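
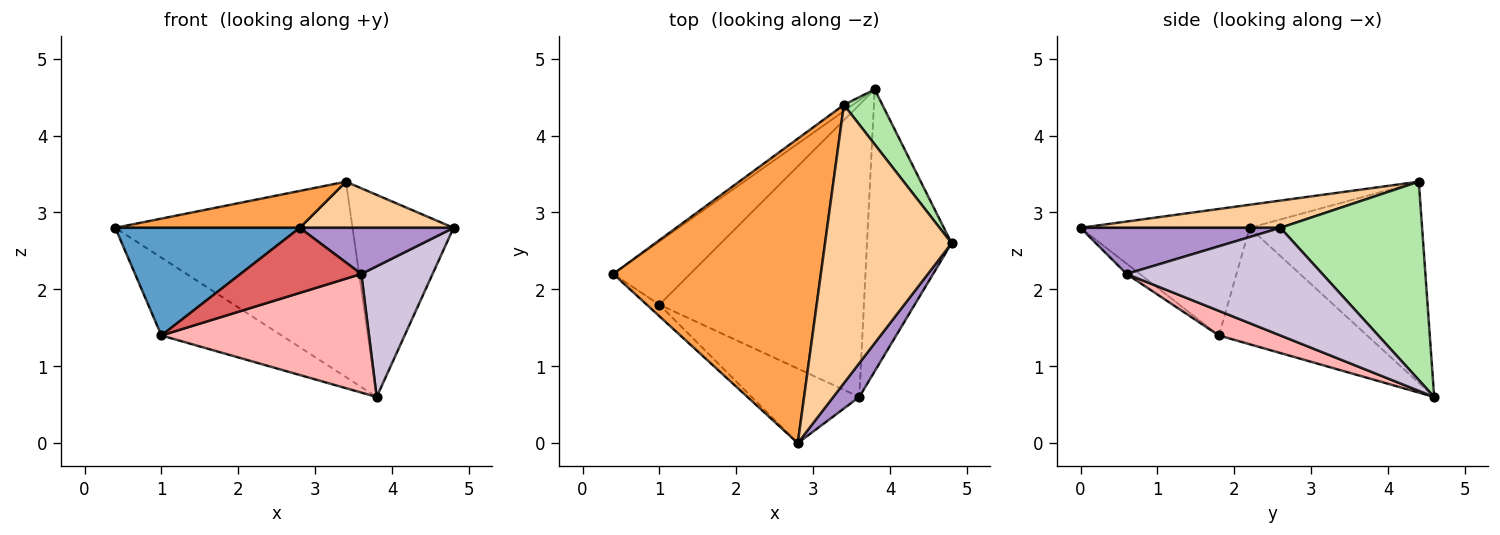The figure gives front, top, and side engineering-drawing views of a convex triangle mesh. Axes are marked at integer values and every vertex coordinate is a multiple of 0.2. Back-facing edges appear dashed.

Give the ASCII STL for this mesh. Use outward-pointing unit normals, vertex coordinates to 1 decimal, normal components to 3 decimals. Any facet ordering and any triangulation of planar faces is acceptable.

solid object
 facet normal -0.674 -0.735 -0.079
  outer loop
   vertex 1.0 1.8 1.4
   vertex 2.8 0.0 2.8
   vertex 0.4 2.2 2.8
  endloop
 endfacet
 facet normal -0.691 0.561 -0.456
  outer loop
   vertex 1.0 1.8 1.4
   vertex 0.4 2.2 2.8
   vertex 3.8 4.6 0.6
  endloop
 endfacet
 facet normal -0.110 -0.120 0.987
  outer loop
   vertex 3.4 4.4 3.4
   vertex 0.4 2.2 2.8
   vertex 2.8 0.0 2.8
  endloop
 endfacet
 facet normal 0.208 -0.160 0.965
  outer loop
   vertex 3.4 4.4 3.4
   vertex 2.8 0.0 2.8
   vertex 4.8 2.6 2.8
  endloop
 endfacet
 facet normal -0.588 0.809 -0.026
  outer loop
   vertex 3.4 4.4 3.4
   vertex 3.8 4.6 0.6
   vertex 0.4 2.2 2.8
  endloop
 endfacet
 facet normal 0.804 0.574 0.156
  outer loop
   vertex 3.4 4.4 3.4
   vertex 4.8 2.6 2.8
   vertex 3.8 4.6 0.6
  endloop
 endfacet
 facet normal -0.072 -0.656 -0.751
  outer loop
   vertex 3.6 0.6 2.2
   vertex 2.8 0.0 2.8
   vertex 1.0 1.8 1.4
  endloop
 endfacet
 facet normal 0.111 -0.374 -0.921
  outer loop
   vertex 3.6 0.6 2.2
   vertex 1.0 1.8 1.4
   vertex 3.8 4.6 0.6
  endloop
 endfacet
 facet normal 0.724 -0.557 0.408
  outer loop
   vertex 3.6 0.6 2.2
   vertex 4.8 2.6 2.8
   vertex 2.8 0.0 2.8
  endloop
 endfacet
 facet normal 0.756 -0.275 -0.594
  outer loop
   vertex 3.6 0.6 2.2
   vertex 3.8 4.6 0.6
   vertex 4.8 2.6 2.8
  endloop
 endfacet
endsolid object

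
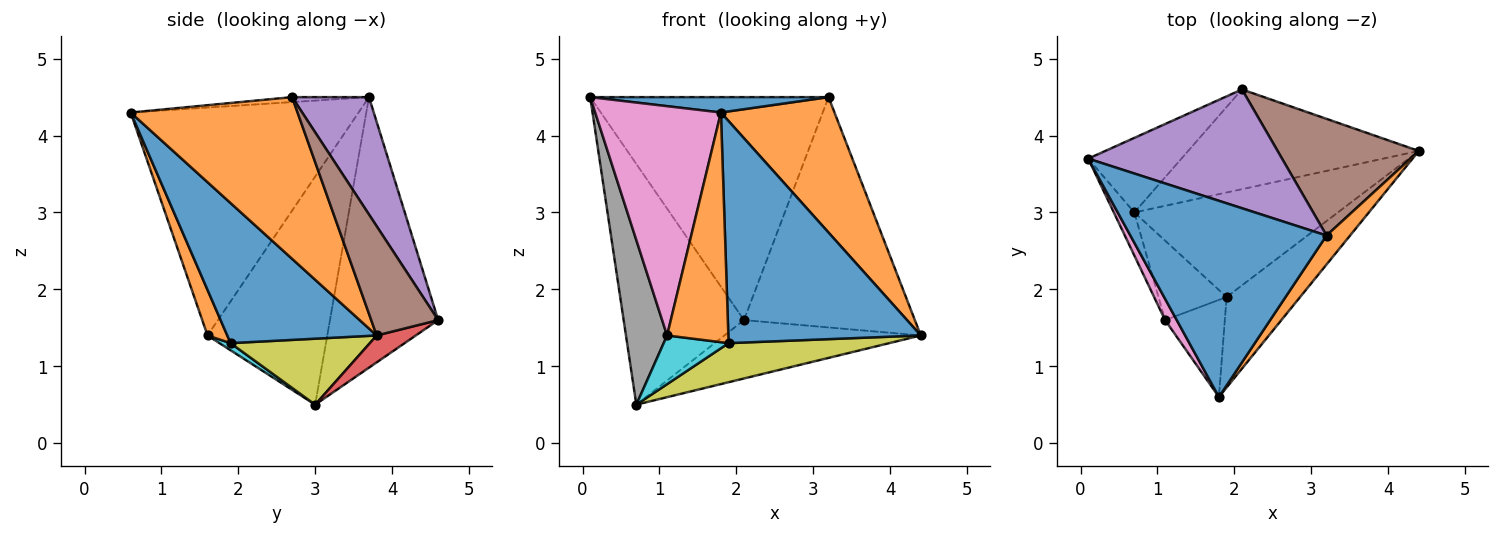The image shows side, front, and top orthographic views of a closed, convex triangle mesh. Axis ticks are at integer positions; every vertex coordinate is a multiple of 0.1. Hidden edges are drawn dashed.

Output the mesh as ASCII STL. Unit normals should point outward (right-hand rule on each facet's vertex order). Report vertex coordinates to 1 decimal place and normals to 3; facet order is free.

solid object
 facet normal -0.025 -0.078 0.997
  outer loop
   vertex 3.2 2.7 4.5
   vertex 0.1 3.7 4.5
   vertex 1.8 0.6 4.3
  endloop
 endfacet
 facet normal 0.821 -0.559 0.120
  outer loop
   vertex 3.2 2.7 4.5
   vertex 1.8 0.6 4.3
   vertex 4.4 3.8 1.4
  endloop
 endfacet
 facet normal -0.652 0.725 -0.225
  outer loop
   vertex 2.1 4.6 1.6
   vertex 0.7 3.0 0.5
   vertex 0.1 3.7 4.5
  endloop
 endfacet
 facet normal 0.100 0.503 -0.859
  outer loop
   vertex 2.1 4.6 1.6
   vertex 4.4 3.8 1.4
   vertex 0.7 3.0 0.5
  endloop
 endfacet
 facet normal 0.274 0.849 0.452
  outer loop
   vertex 2.1 4.6 1.6
   vertex 0.1 3.7 4.5
   vertex 3.2 2.7 4.5
  endloop
 endfacet
 facet normal 0.330 0.842 0.427
  outer loop
   vertex 2.1 4.6 1.6
   vertex 3.2 2.7 4.5
   vertex 4.4 3.8 1.4
  endloop
 endfacet
 facet normal -0.875 -0.483 0.045
  outer loop
   vertex 1.1 1.6 1.4
   vertex 1.8 0.6 4.3
   vertex 0.1 3.7 4.5
  endloop
 endfacet
 facet normal -0.942 -0.324 -0.085
  outer loop
   vertex 1.1 1.6 1.4
   vertex 0.1 3.7 4.5
   vertex 0.7 3.0 0.5
  endloop
 endfacet
 facet normal 0.290 -0.335 -0.896
  outer loop
   vertex 1.9 1.9 1.3
   vertex 0.7 3.0 0.5
   vertex 4.4 3.8 1.4
  endloop
 endfacet
 facet normal 0.089 -0.520 -0.849
  outer loop
   vertex 1.9 1.9 1.3
   vertex 1.1 1.6 1.4
   vertex 0.7 3.0 0.5
  endloop
 endfacet
 facet normal 0.584 -0.752 -0.306
  outer loop
   vertex 1.9 1.9 1.3
   vertex 4.4 3.8 1.4
   vertex 1.8 0.6 4.3
  endloop
 endfacet
 facet normal 0.285 -0.883 -0.373
  outer loop
   vertex 1.9 1.9 1.3
   vertex 1.8 0.6 4.3
   vertex 1.1 1.6 1.4
  endloop
 endfacet
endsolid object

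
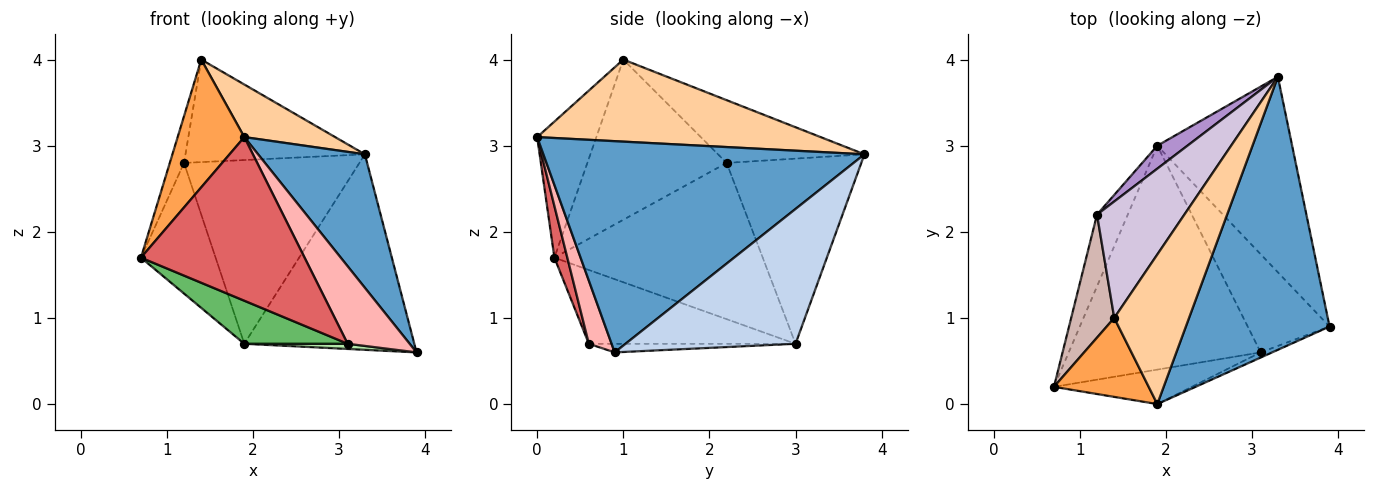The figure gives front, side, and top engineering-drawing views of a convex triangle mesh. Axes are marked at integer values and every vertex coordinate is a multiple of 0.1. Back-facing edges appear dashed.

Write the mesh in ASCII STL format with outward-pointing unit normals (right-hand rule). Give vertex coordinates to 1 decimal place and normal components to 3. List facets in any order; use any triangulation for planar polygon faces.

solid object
 facet normal 0.797 -0.265 0.542
  outer loop
   vertex 1.9 0.0 3.1
   vertex 3.9 0.9 0.6
   vertex 3.3 3.8 2.9
  endloop
 endfacet
 facet normal 0.577 0.577 -0.577
  outer loop
   vertex 1.9 3.0 0.7
   vertex 3.3 3.8 2.9
   vertex 3.9 0.9 0.6
  endloop
 endfacet
 facet normal -0.603 -0.679 0.420
  outer loop
   vertex 1.4 1.0 4.0
   vertex 0.7 0.2 1.7
   vertex 1.9 0.0 3.1
  endloop
 endfacet
 facet normal 0.719 -0.230 0.656
  outer loop
   vertex 1.4 1.0 4.0
   vertex 1.9 0.0 3.1
   vertex 3.3 3.8 2.9
  endloop
 endfacet
 facet normal -0.353 -0.177 -0.919
  outer loop
   vertex 3.1 0.6 0.7
   vertex 0.7 0.2 1.7
   vertex 1.9 3.0 0.7
  endloop
 endfacet
 facet normal -0.105 -0.052 -0.993
  outer loop
   vertex 3.1 0.6 0.7
   vertex 1.9 3.0 0.7
   vertex 3.9 0.9 0.6
  endloop
 endfacet
 facet normal 0.077 -0.976 -0.205
  outer loop
   vertex 3.1 0.6 0.7
   vertex 1.9 0.0 3.1
   vertex 0.7 0.2 1.7
  endloop
 endfacet
 facet normal 0.344 -0.937 -0.062
  outer loop
   vertex 3.1 0.6 0.7
   vertex 3.9 0.9 0.6
   vertex 1.9 0.0 3.1
  endloop
 endfacet
 facet normal -0.606 0.789 0.099
  outer loop
   vertex 1.2 2.2 2.8
   vertex 3.3 3.8 2.9
   vertex 1.9 3.0 0.7
  endloop
 endfacet
 facet normal -0.475 0.582 0.661
  outer loop
   vertex 1.2 2.2 2.8
   vertex 1.4 1.0 4.0
   vertex 3.3 3.8 2.9
  endloop
 endfacet
 facet normal -0.926 0.332 -0.182
  outer loop
   vertex 1.2 2.2 2.8
   vertex 1.9 3.0 0.7
   vertex 0.7 0.2 1.7
  endloop
 endfacet
 facet normal -0.961 0.098 0.258
  outer loop
   vertex 1.2 2.2 2.8
   vertex 0.7 0.2 1.7
   vertex 1.4 1.0 4.0
  endloop
 endfacet
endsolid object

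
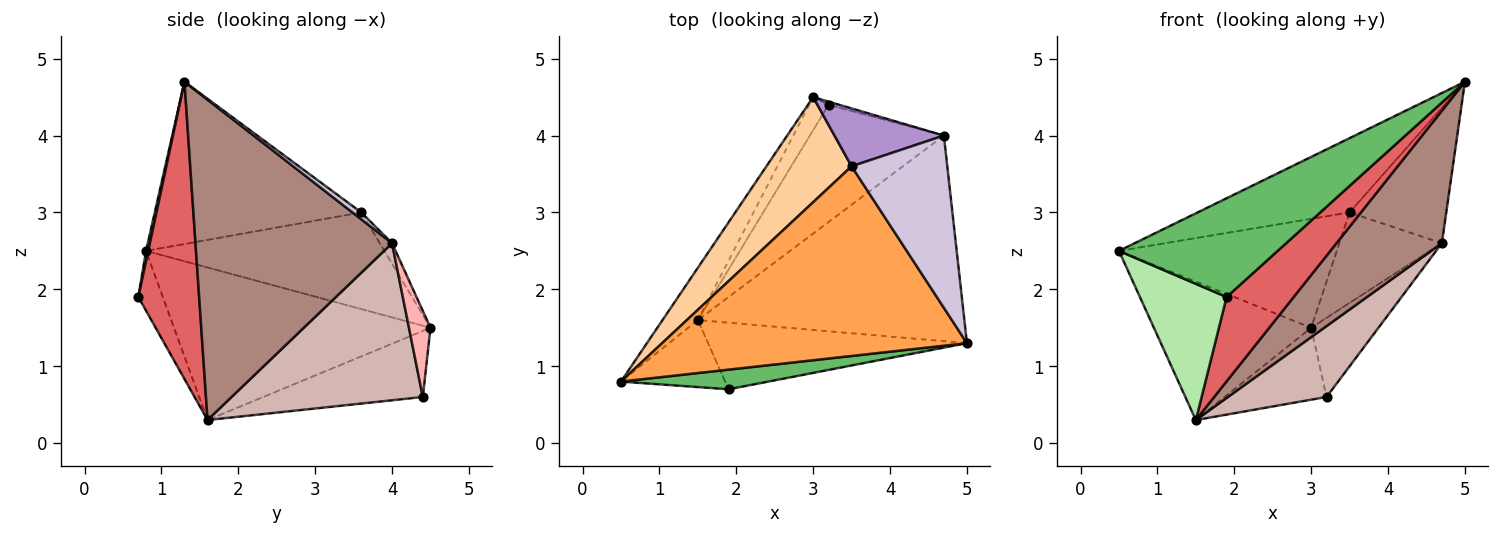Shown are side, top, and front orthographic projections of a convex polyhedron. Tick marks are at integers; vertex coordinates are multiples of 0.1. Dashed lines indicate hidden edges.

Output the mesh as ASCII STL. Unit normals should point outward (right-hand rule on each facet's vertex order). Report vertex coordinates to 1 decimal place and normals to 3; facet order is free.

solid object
 facet normal -0.836 0.513 -0.194
  outer loop
   vertex 1.5 1.6 0.3
   vertex 0.5 0.8 2.5
   vertex 3.0 4.5 1.5
  endloop
 endfacet
 facet normal -0.818 0.522 -0.240
  outer loop
   vertex 3.2 4.4 0.6
   vertex 1.5 1.6 0.3
   vertex 3.0 4.5 1.5
  endloop
 endfacet
 facet normal -0.444 0.327 0.834
  outer loop
   vertex 3.5 3.6 3.0
   vertex 0.5 0.8 2.5
   vertex 5.0 1.3 4.7
  endloop
 endfacet
 facet normal -0.619 0.565 0.545
  outer loop
   vertex 3.5 3.6 3.0
   vertex 3.0 4.5 1.5
   vertex 0.5 0.8 2.5
  endloop
 endfacet
 facet normal 0.014 -0.981 0.195
  outer loop
   vertex 1.9 0.7 1.9
   vertex 5.0 1.3 4.7
   vertex 0.5 0.8 2.5
  endloop
 endfacet
 facet normal -0.246 -0.870 -0.428
  outer loop
   vertex 1.9 0.7 1.9
   vertex 0.5 0.8 2.5
   vertex 1.5 1.6 0.3
  endloop
 endfacet
 facet normal 0.580 -0.640 -0.505
  outer loop
   vertex 1.9 0.7 1.9
   vertex 1.5 1.6 0.3
   vertex 5.0 1.3 4.7
  endloop
 endfacet
 facet normal 0.305 0.952 -0.038
  outer loop
   vertex 4.7 4.0 2.6
   vertex 3.2 4.4 0.6
   vertex 3.0 4.5 1.5
  endloop
 endfacet
 facet normal -0.101 0.838 0.536
  outer loop
   vertex 4.7 4.0 2.6
   vertex 3.0 4.5 1.5
   vertex 3.5 3.6 3.0
  endloop
 endfacet
 facet normal 0.056 0.617 0.785
  outer loop
   vertex 4.7 4.0 2.6
   vertex 3.5 3.6 3.0
   vertex 5.0 1.3 4.7
  endloop
 endfacet
 facet normal 0.711 -0.381 -0.591
  outer loop
   vertex 4.7 4.0 2.6
   vertex 5.0 1.3 4.7
   vertex 1.5 1.6 0.3
  endloop
 endfacet
 facet normal 0.708 -0.365 -0.604
  outer loop
   vertex 4.7 4.0 2.6
   vertex 1.5 1.6 0.3
   vertex 3.2 4.4 0.6
  endloop
 endfacet
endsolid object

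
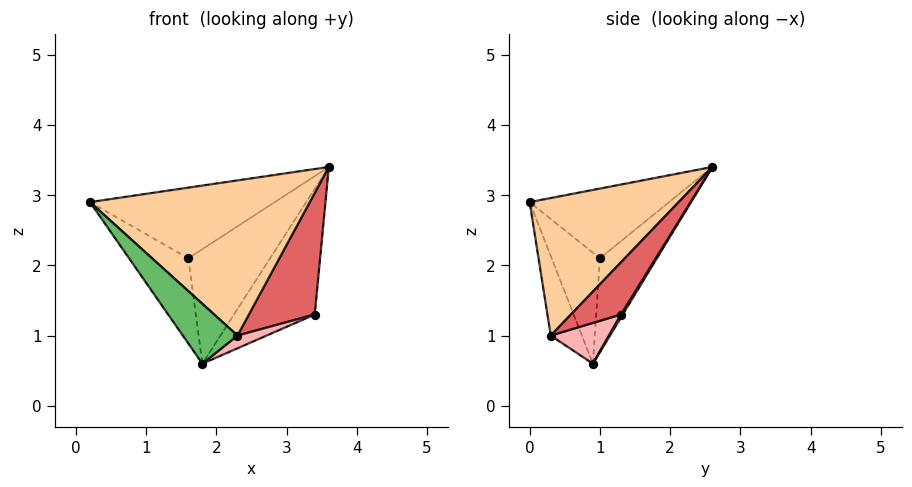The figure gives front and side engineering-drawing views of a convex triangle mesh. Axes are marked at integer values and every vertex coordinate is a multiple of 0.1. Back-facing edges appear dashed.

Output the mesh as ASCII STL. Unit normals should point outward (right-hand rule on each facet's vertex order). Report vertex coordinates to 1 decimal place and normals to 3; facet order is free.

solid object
 facet normal -0.601 0.797 -0.056
  outer loop
   vertex 1.6 1.0 2.1
   vertex 0.2 0.0 2.9
   vertex 3.6 2.6 3.4
  endloop
 endfacet
 facet normal -0.626 0.768 -0.135
  outer loop
   vertex 1.6 1.0 2.1
   vertex 1.8 0.9 0.6
   vertex 0.2 0.0 2.9
  endloop
 endfacet
 facet normal -0.567 0.814 -0.130
  outer loop
   vertex 1.6 1.0 2.1
   vertex 3.6 2.6 3.4
   vertex 1.8 0.9 0.6
  endloop
 endfacet
 facet normal 0.504 -0.744 0.440
  outer loop
   vertex 2.3 0.3 1.0
   vertex 3.6 2.6 3.4
   vertex 0.2 0.0 2.9
  endloop
 endfacet
 facet normal -0.409 -0.717 -0.565
  outer loop
   vertex 2.3 0.3 1.0
   vertex 0.2 0.0 2.9
   vertex 1.8 0.9 0.6
  endloop
 endfacet
 facet normal 0.018 0.849 -0.528
  outer loop
   vertex 3.4 1.3 1.3
   vertex 1.8 0.9 0.6
   vertex 3.6 2.6 3.4
  endloop
 endfacet
 facet normal 0.555 -0.730 0.399
  outer loop
   vertex 3.4 1.3 1.3
   vertex 3.6 2.6 3.4
   vertex 2.3 0.3 1.0
  endloop
 endfacet
 facet normal 0.436 -0.218 -0.873
  outer loop
   vertex 3.4 1.3 1.3
   vertex 2.3 0.3 1.0
   vertex 1.8 0.9 0.6
  endloop
 endfacet
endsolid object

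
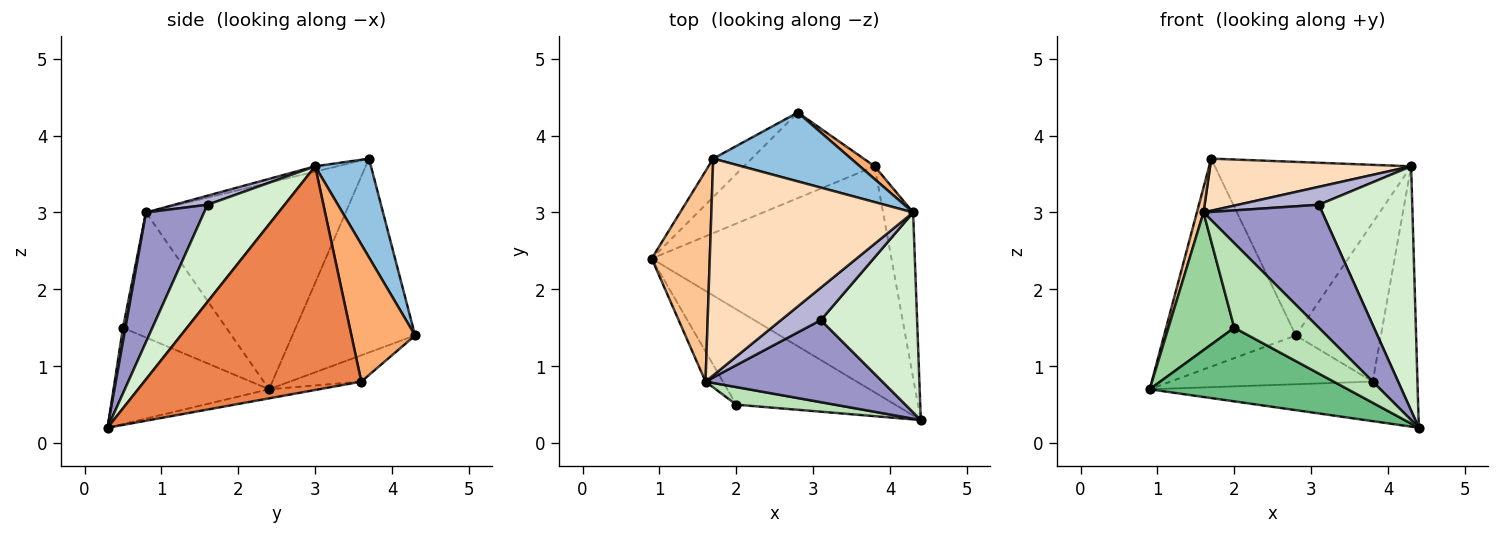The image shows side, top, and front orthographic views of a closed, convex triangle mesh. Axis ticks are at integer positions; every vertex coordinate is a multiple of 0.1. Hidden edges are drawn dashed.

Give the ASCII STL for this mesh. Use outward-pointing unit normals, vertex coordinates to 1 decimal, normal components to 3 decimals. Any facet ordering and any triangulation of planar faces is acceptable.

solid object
 facet normal -0.676 0.725 -0.134
  outer loop
   vertex 1.7 3.7 3.7
   vertex 2.8 4.3 1.4
   vertex 0.9 2.4 0.7
  endloop
 endfacet
 facet normal 0.256 0.899 0.357
  outer loop
   vertex 4.3 3.0 3.6
   vertex 2.8 4.3 1.4
   vertex 1.7 3.7 3.7
  endloop
 endfacet
 facet normal -0.037 0.172 -0.984
  outer loop
   vertex 3.8 3.6 0.8
   vertex 4.4 0.3 0.2
   vertex 0.9 2.4 0.7
  endloop
 endfacet
 facet normal -0.172 0.488 -0.856
  outer loop
   vertex 3.8 3.6 0.8
   vertex 0.9 2.4 0.7
   vertex 2.8 4.3 1.4
  endloop
 endfacet
 facet normal 0.971 0.200 -0.130
  outer loop
   vertex 3.8 3.6 0.8
   vertex 4.3 3.0 3.6
   vertex 4.4 0.3 0.2
  endloop
 endfacet
 facet normal 0.598 0.799 0.064
  outer loop
   vertex 3.8 3.6 0.8
   vertex 2.8 4.3 1.4
   vertex 4.3 3.0 3.6
  endloop
 endfacet
 facet normal -0.962 -0.032 0.270
  outer loop
   vertex 1.6 0.8 3.0
   vertex 1.7 3.7 3.7
   vertex 0.9 2.4 0.7
  endloop
 endfacet
 facet normal -0.026 -0.234 0.972
  outer loop
   vertex 1.6 0.8 3.0
   vertex 4.3 3.0 3.6
   vertex 1.7 3.7 3.7
  endloop
 endfacet
 facet normal -0.433 -0.551 -0.714
  outer loop
   vertex 2.0 0.5 1.5
   vertex 0.9 2.4 0.7
   vertex 4.4 0.3 0.2
  endloop
 endfacet
 facet normal -0.837 -0.534 -0.117
  outer loop
   vertex 2.0 0.5 1.5
   vertex 1.6 0.8 3.0
   vertex 0.9 2.4 0.7
  endloop
 endfacet
 facet normal 0.029 -0.979 0.203
  outer loop
   vertex 2.0 0.5 1.5
   vertex 4.4 0.3 0.2
   vertex 1.6 0.8 3.0
  endloop
 endfacet
 facet normal 0.538 -0.652 0.534
  outer loop
   vertex 3.1 1.6 3.1
   vertex 4.4 0.3 0.2
   vertex 4.3 3.0 3.6
  endloop
 endfacet
 facet normal 0.377 -0.771 0.514
  outer loop
   vertex 3.1 1.6 3.1
   vertex 1.6 0.8 3.0
   vertex 4.4 0.3 0.2
  endloop
 endfacet
 facet normal 0.196 -0.474 0.858
  outer loop
   vertex 3.1 1.6 3.1
   vertex 4.3 3.0 3.6
   vertex 1.6 0.8 3.0
  endloop
 endfacet
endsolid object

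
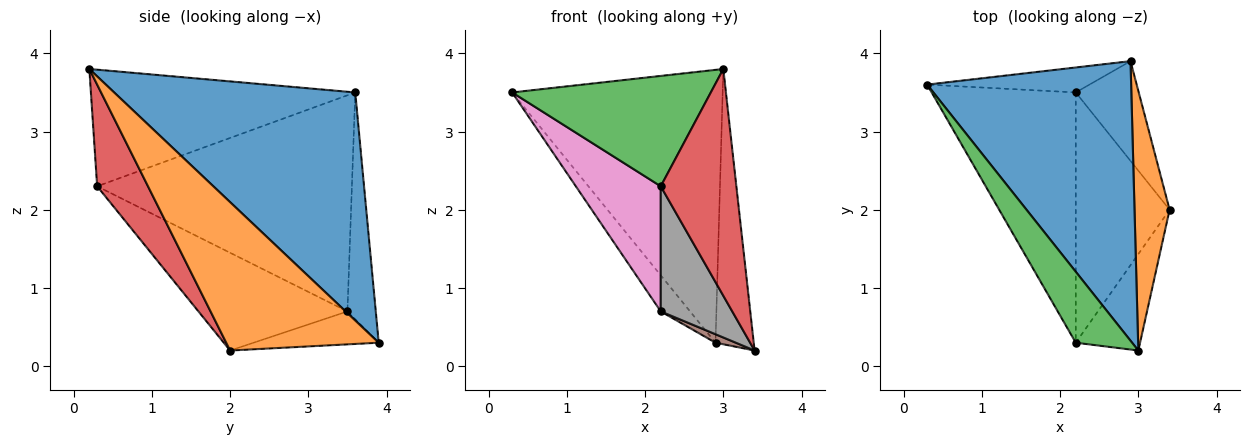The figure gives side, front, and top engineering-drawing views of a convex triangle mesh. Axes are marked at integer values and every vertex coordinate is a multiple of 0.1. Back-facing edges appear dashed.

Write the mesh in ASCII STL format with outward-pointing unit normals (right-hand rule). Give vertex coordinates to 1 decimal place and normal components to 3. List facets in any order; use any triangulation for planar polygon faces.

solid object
 facet normal 0.625 0.545 0.559
  outer loop
   vertex 2.9 3.9 0.3
   vertex 0.3 3.6 3.5
   vertex 3.0 0.2 3.8
  endloop
 endfacet
 facet normal 0.945 0.237 0.224
  outer loop
   vertex 2.9 3.9 0.3
   vertex 3.0 0.2 3.8
   vertex 3.4 2.0 0.2
  endloop
 endfacet
 facet normal -0.746 -0.560 0.360
  outer loop
   vertex 2.2 0.3 2.3
   vertex 3.0 0.2 3.8
   vertex 0.3 3.6 3.5
  endloop
 endfacet
 facet normal 0.526 -0.783 -0.333
  outer loop
   vertex 2.2 0.3 2.3
   vertex 3.4 2.0 0.2
   vertex 3.0 0.2 3.8
  endloop
 endfacet
 facet normal -0.622 0.644 -0.445
  outer loop
   vertex 2.2 3.5 0.7
   vertex 0.3 3.6 3.5
   vertex 2.9 3.9 0.3
  endloop
 endfacet
 facet normal -0.462 -0.075 -0.884
  outer loop
   vertex 2.2 3.5 0.7
   vertex 2.9 3.9 0.3
   vertex 3.4 2.0 0.2
  endloop
 endfacet
 facet normal -0.802 -0.267 -0.535
  outer loop
   vertex 2.2 3.5 0.7
   vertex 2.2 0.3 2.3
   vertex 0.3 3.6 3.5
  endloop
 endfacet
 facet normal -0.682 -0.327 -0.654
  outer loop
   vertex 2.2 3.5 0.7
   vertex 3.4 2.0 0.2
   vertex 2.2 0.3 2.3
  endloop
 endfacet
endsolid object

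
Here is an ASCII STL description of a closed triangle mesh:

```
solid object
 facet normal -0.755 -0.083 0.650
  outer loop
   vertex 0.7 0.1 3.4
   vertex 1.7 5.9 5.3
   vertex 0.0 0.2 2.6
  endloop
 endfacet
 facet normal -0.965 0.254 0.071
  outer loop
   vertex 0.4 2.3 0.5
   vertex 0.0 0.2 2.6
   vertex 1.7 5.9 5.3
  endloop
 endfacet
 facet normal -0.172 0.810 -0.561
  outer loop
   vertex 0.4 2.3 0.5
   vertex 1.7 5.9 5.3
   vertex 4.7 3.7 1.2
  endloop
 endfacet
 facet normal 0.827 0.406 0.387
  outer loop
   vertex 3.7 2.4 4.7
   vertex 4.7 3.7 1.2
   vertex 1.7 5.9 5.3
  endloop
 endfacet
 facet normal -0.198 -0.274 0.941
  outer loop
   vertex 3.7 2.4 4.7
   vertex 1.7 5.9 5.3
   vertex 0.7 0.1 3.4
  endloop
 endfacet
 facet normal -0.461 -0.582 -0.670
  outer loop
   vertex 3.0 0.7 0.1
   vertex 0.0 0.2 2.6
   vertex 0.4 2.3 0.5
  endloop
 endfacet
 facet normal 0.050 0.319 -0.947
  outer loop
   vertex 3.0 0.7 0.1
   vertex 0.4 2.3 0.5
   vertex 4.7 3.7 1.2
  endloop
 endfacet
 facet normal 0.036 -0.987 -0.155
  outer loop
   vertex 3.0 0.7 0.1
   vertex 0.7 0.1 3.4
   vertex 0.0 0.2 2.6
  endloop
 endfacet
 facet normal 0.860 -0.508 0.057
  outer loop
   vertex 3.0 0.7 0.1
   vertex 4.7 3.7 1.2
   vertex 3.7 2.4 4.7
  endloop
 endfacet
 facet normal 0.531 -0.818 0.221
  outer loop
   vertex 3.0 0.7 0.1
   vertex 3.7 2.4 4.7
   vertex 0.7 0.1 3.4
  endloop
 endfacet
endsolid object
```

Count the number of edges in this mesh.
15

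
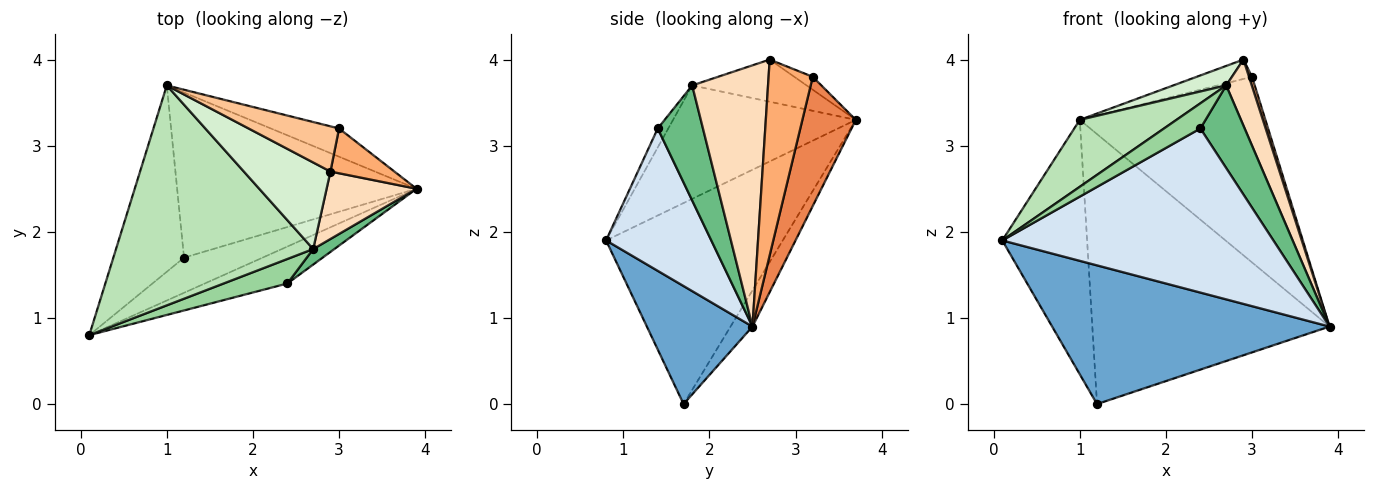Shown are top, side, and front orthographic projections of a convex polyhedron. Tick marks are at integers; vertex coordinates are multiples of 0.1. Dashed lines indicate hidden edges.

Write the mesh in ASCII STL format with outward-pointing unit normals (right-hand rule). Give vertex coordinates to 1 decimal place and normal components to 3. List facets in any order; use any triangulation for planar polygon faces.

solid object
 facet normal 0.346 -0.909 -0.230
  outer loop
   vertex 1.2 1.7 0.0
   vertex 3.9 2.5 0.9
   vertex 0.1 0.8 1.9
  endloop
 endfacet
 facet normal -0.859 0.413 -0.302
  outer loop
   vertex 1.2 1.7 0.0
   vertex 0.1 0.8 1.9
   vertex 1.0 3.7 3.3
  endloop
 endfacet
 facet normal -0.079 0.850 -0.520
  outer loop
   vertex 1.2 1.7 0.0
   vertex 1.0 3.7 3.3
   vertex 3.9 2.5 0.9
  endloop
 endfacet
 facet normal 0.354 -0.912 -0.205
  outer loop
   vertex 2.4 1.4 3.2
   vertex 0.1 0.8 1.9
   vertex 3.9 2.5 0.9
  endloop
 endfacet
 facet normal 0.274 0.951 -0.145
  outer loop
   vertex 3.0 3.2 3.8
   vertex 3.9 2.5 0.9
   vertex 1.0 3.7 3.3
  endloop
 endfacet
 facet normal 0.948 -0.066 0.310
  outer loop
   vertex 3.0 3.2 3.8
   vertex 2.9 2.7 4.0
   vertex 3.9 2.5 0.9
  endloop
 endfacet
 facet normal -0.130 0.391 0.911
  outer loop
   vertex 3.0 3.2 3.8
   vertex 1.0 3.7 3.3
   vertex 2.9 2.7 4.0
  endloop
 endfacet
 facet normal 0.901 -0.304 0.310
  outer loop
   vertex 2.7 1.8 3.7
   vertex 3.9 2.5 0.9
   vertex 2.9 2.7 4.0
  endloop
 endfacet
 facet normal 0.708 -0.694 0.130
  outer loop
   vertex 2.7 1.8 3.7
   vertex 2.4 1.4 3.2
   vertex 3.9 2.5 0.9
  endloop
 endfacet
 facet normal -0.203 -0.702 0.683
  outer loop
   vertex 2.7 1.8 3.7
   vertex 0.1 0.8 1.9
   vertex 2.4 1.4 3.2
  endloop
 endfacet
 facet normal -0.482 -0.255 0.838
  outer loop
   vertex 2.7 1.8 3.7
   vertex 1.0 3.7 3.3
   vertex 0.1 0.8 1.9
  endloop
 endfacet
 facet normal -0.429 -0.198 0.881
  outer loop
   vertex 2.7 1.8 3.7
   vertex 2.9 2.7 4.0
   vertex 1.0 3.7 3.3
  endloop
 endfacet
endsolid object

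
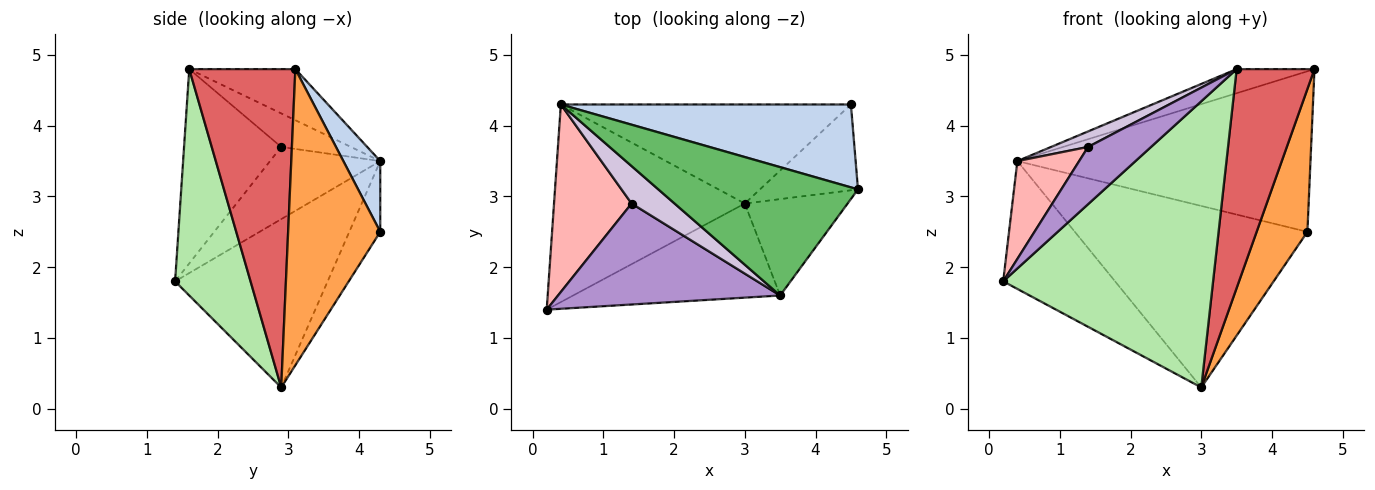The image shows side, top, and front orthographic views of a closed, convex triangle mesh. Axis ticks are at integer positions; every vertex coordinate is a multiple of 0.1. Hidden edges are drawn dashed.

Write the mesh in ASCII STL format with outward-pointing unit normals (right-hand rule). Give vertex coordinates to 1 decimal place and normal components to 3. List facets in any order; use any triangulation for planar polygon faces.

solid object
 facet normal -0.595 0.437 -0.675
  outer loop
   vertex 3.0 2.9 0.3
   vertex 0.2 1.4 1.8
   vertex 0.4 4.3 3.5
  endloop
 endfacet
 facet normal 0.111 0.883 0.456
  outer loop
   vertex 4.5 4.3 2.5
   vertex 0.4 4.3 3.5
   vertex 4.6 3.1 4.8
  endloop
 endfacet
 facet normal 0.841 -0.464 -0.278
  outer loop
   vertex 4.5 4.3 2.5
   vertex 4.6 3.1 4.8
   vertex 3.0 2.9 0.3
  endloop
 endfacet
 facet normal -0.116 0.872 -0.476
  outer loop
   vertex 4.5 4.3 2.5
   vertex 3.0 2.9 0.3
   vertex 0.4 4.3 3.5
  endloop
 endfacet
 facet normal -0.244 0.179 0.953
  outer loop
   vertex 3.5 1.6 4.8
   vertex 4.6 3.1 4.8
   vertex 0.4 4.3 3.5
  endloop
 endfacet
 facet normal 0.323 -0.899 -0.296
  outer loop
   vertex 3.5 1.6 4.8
   vertex 0.2 1.4 1.8
   vertex 3.0 2.9 0.3
  endloop
 endfacet
 facet normal 0.780 -0.572 -0.252
  outer loop
   vertex 3.5 1.6 4.8
   vertex 3.0 2.9 0.3
   vertex 4.6 3.1 4.8
  endloop
 endfacet
 facet normal -0.636 -0.357 0.684
  outer loop
   vertex 1.4 2.9 3.7
   vertex 0.4 4.3 3.5
   vertex 0.2 1.4 1.8
  endloop
 endfacet
 facet normal -0.606 -0.392 0.692
  outer loop
   vertex 1.4 2.9 3.7
   vertex 0.2 1.4 1.8
   vertex 3.5 1.6 4.8
  endloop
 endfacet
 facet normal -0.585 -0.311 0.749
  outer loop
   vertex 1.4 2.9 3.7
   vertex 3.5 1.6 4.8
   vertex 0.4 4.3 3.5
  endloop
 endfacet
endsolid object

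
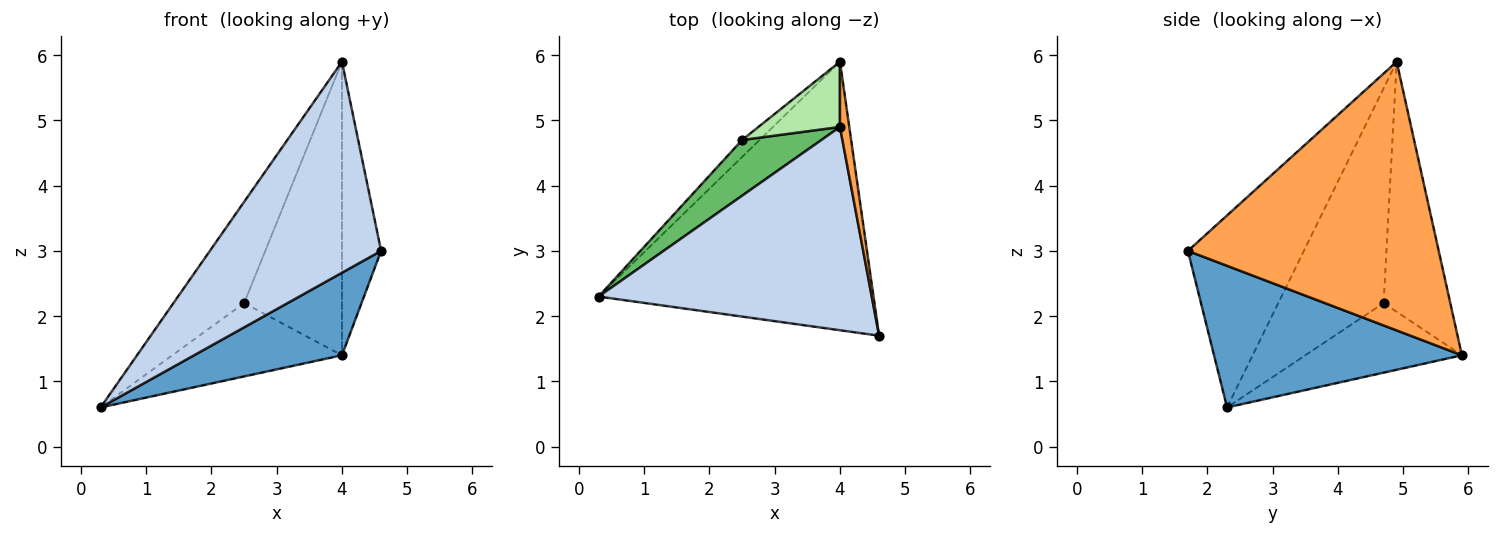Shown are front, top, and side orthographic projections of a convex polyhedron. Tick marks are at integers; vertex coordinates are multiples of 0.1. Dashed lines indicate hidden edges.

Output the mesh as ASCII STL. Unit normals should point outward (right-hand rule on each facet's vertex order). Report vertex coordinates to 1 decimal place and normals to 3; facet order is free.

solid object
 facet normal 0.442 -0.264 -0.858
  outer loop
   vertex 4.0 5.9 1.4
   vertex 4.6 1.7 3.0
   vertex 0.3 2.3 0.6
  endloop
 endfacet
 facet normal -0.438 -0.647 0.624
  outer loop
   vertex 4.0 4.9 5.9
   vertex 0.3 2.3 0.6
   vertex 4.6 1.7 3.0
  endloop
 endfacet
 facet normal 0.987 0.154 0.034
  outer loop
   vertex 4.0 4.9 5.9
   vertex 4.6 1.7 3.0
   vertex 4.0 5.9 1.4
  endloop
 endfacet
 facet normal -0.669 0.724 -0.167
  outer loop
   vertex 2.5 4.7 2.2
   vertex 4.0 5.9 1.4
   vertex 0.3 2.3 0.6
  endloop
 endfacet
 facet normal -0.794 0.532 0.293
  outer loop
   vertex 2.5 4.7 2.2
   vertex 0.3 2.3 0.6
   vertex 4.0 4.9 5.9
  endloop
 endfacet
 facet normal -0.554 0.813 0.181
  outer loop
   vertex 2.5 4.7 2.2
   vertex 4.0 4.9 5.9
   vertex 4.0 5.9 1.4
  endloop
 endfacet
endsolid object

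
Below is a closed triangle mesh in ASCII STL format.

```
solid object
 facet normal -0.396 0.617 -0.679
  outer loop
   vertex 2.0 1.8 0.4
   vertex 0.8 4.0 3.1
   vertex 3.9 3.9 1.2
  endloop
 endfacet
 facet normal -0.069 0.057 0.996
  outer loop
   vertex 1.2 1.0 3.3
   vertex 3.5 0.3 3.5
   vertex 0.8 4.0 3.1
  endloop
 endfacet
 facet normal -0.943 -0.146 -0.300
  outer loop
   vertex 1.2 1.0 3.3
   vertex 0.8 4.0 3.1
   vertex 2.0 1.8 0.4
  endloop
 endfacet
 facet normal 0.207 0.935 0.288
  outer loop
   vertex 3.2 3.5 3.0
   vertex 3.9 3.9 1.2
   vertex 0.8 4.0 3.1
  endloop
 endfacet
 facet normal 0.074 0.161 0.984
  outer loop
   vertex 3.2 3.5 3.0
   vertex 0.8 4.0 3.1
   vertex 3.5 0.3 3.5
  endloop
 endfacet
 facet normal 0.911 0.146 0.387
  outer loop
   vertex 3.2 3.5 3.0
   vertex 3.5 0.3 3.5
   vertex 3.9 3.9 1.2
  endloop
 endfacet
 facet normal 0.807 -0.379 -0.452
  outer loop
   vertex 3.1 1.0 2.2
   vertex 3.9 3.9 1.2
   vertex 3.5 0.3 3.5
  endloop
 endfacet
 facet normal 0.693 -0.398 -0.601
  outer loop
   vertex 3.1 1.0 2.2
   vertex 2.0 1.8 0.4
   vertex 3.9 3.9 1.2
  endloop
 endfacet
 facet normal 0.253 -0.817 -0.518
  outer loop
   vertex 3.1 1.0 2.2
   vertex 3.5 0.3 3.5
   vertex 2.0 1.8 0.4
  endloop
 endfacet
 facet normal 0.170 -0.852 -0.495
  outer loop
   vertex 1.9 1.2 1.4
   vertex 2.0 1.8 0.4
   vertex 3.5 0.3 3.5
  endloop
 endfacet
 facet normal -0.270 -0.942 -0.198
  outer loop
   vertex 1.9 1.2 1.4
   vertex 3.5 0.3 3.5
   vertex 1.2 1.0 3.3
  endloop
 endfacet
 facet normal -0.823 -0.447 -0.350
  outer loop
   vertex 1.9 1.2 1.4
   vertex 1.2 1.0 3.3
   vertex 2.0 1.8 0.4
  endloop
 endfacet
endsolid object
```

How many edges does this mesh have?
18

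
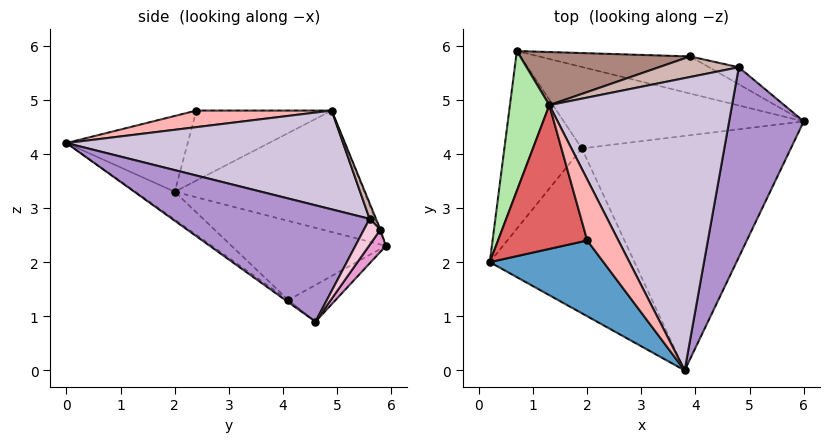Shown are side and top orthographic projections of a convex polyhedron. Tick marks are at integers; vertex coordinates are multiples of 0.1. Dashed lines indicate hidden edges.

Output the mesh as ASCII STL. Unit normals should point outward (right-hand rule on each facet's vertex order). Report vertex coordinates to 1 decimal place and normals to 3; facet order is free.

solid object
 facet normal -0.471 -0.529 0.706
  outer loop
   vertex 3.8 0.0 4.2
   vertex 2.0 2.4 4.8
   vertex 0.2 2.0 3.3
  endloop
 endfacet
 facet normal -0.712 -0.087 -0.697
  outer loop
   vertex 1.9 4.1 1.3
   vertex 0.2 2.0 3.3
   vertex 0.7 5.9 2.3
  endloop
 endfacet
 facet normal -0.138 0.409 -0.902
  outer loop
   vertex 1.9 4.1 1.3
   vertex 0.7 5.9 2.3
   vertex 6.0 4.6 0.9
  endloop
 endfacet
 facet normal -0.149 -0.616 -0.773
  outer loop
   vertex 1.9 4.1 1.3
   vertex 3.8 0.0 4.2
   vertex 0.2 2.0 3.3
  endloop
 endfacet
 facet normal -0.009 -0.580 -0.814
  outer loop
   vertex 1.9 4.1 1.3
   vertex 6.0 4.6 0.9
   vertex 3.8 0.0 4.2
  endloop
 endfacet
 facet normal -0.932 0.197 0.303
  outer loop
   vertex 1.3 4.9 4.8
   vertex 0.7 5.9 2.3
   vertex 0.2 2.0 3.3
  endloop
 endfacet
 facet normal -0.608 -0.170 0.775
  outer loop
   vertex 1.3 4.9 4.8
   vertex 0.2 2.0 3.3
   vertex 2.0 2.4 4.8
  endloop
 endfacet
 facet normal 0.466 0.130 0.875
  outer loop
   vertex 1.3 4.9 4.8
   vertex 2.0 2.4 4.8
   vertex 3.8 0.0 4.2
  endloop
 endfacet
 facet normal 0.842 -0.015 0.540
  outer loop
   vertex 4.8 5.6 2.8
   vertex 3.8 0.0 4.2
   vertex 6.0 4.6 0.9
  endloop
 endfacet
 facet normal 0.471 0.134 0.872
  outer loop
   vertex 4.8 5.6 2.8
   vertex 1.3 4.9 4.8
   vertex 3.8 0.0 4.2
  endloop
 endfacet
 facet normal -0.006 0.928 0.373
  outer loop
   vertex 3.9 5.8 2.6
   vertex 0.7 5.9 2.3
   vertex 1.3 4.9 4.8
  endloop
 endfacet
 facet normal 0.091 0.879 0.468
  outer loop
   vertex 3.9 5.8 2.6
   vertex 1.3 4.9 4.8
   vertex 4.8 5.6 2.8
  endloop
 endfacet
 facet normal 0.075 0.856 -0.512
  outer loop
   vertex 3.9 5.8 2.6
   vertex 6.0 4.6 0.9
   vertex 0.7 5.9 2.3
  endloop
 endfacet
 facet normal 0.271 0.912 -0.309
  outer loop
   vertex 3.9 5.8 2.6
   vertex 4.8 5.6 2.8
   vertex 6.0 4.6 0.9
  endloop
 endfacet
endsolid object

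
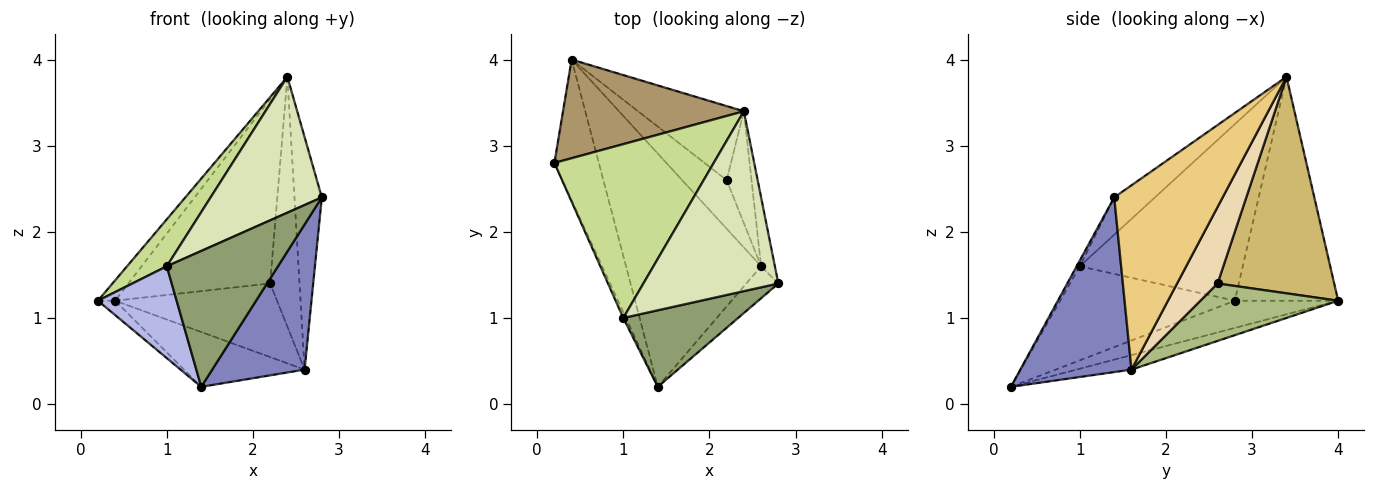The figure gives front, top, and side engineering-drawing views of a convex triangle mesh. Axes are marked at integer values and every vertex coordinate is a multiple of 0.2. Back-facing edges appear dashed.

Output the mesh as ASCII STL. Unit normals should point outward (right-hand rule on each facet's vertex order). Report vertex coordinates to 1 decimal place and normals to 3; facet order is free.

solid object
 facet normal -0.520 0.087 -0.850
  outer loop
   vertex 0.4 4.0 1.2
   vertex 1.4 0.2 0.2
   vertex 0.2 2.8 1.2
  endloop
 endfacet
 facet normal 0.762 -0.633 -0.139
  outer loop
   vertex 2.6 1.6 0.4
   vertex 2.8 1.4 2.4
   vertex 1.4 0.2 0.2
  endloop
 endfacet
 facet normal -0.104 0.227 -0.968
  outer loop
   vertex 2.6 1.6 0.4
   vertex 1.4 0.2 0.2
   vertex 0.4 4.0 1.2
  endloop
 endfacet
 facet normal -0.911 -0.411 -0.026
  outer loop
   vertex 1.0 1.0 1.6
   vertex 0.2 2.8 1.2
   vertex 1.4 0.2 0.2
  endloop
 endfacet
 facet normal -0.025 -0.871 0.491
  outer loop
   vertex 1.0 1.0 1.6
   vertex 1.4 0.2 0.2
   vertex 2.8 1.4 2.4
  endloop
 endfacet
 facet normal 0.579 0.681 -0.449
  outer loop
   vertex 2.2 2.6 1.4
   vertex 2.6 1.6 0.4
   vertex 0.4 4.0 1.2
  endloop
 endfacet
 facet normal -0.731 -0.178 0.659
  outer loop
   vertex 2.4 3.4 3.8
   vertex 0.2 2.8 1.2
   vertex 1.0 1.0 1.6
  endloop
 endfacet
 facet normal -0.216 -0.589 0.779
  outer loop
   vertex 2.4 3.4 3.8
   vertex 1.0 1.0 1.6
   vertex 2.8 1.4 2.4
  endloop
 endfacet
 facet normal -0.771 0.129 0.623
  outer loop
   vertex 2.4 3.4 3.8
   vertex 0.4 4.0 1.2
   vertex 0.2 2.8 1.2
  endloop
 endfacet
 facet normal 0.607 0.738 -0.296
  outer loop
   vertex 2.4 3.4 3.8
   vertex 2.2 2.6 1.4
   vertex 0.4 4.0 1.2
  endloop
 endfacet
 facet normal 0.967 0.244 -0.072
  outer loop
   vertex 2.4 3.4 3.8
   vertex 2.8 1.4 2.4
   vertex 2.6 1.6 0.4
  endloop
 endfacet
 facet normal 0.783 0.568 -0.254
  outer loop
   vertex 2.4 3.4 3.8
   vertex 2.6 1.6 0.4
   vertex 2.2 2.6 1.4
  endloop
 endfacet
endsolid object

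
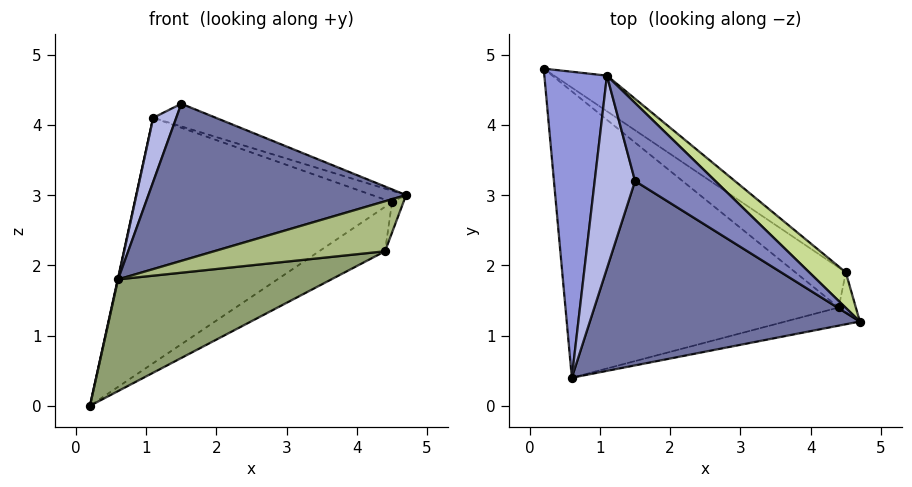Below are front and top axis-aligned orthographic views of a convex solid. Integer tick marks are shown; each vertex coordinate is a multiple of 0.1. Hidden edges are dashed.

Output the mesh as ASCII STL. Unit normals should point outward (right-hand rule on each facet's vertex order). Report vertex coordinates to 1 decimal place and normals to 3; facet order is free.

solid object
 facet normal -0.096 -0.646 0.758
  outer loop
   vertex 1.5 3.2 4.3
   vertex 0.6 0.4 1.8
   vertex 4.7 1.2 3.0
  endloop
 endfacet
 facet normal 0.491 0.243 0.836
  outer loop
   vertex 1.1 4.7 4.1
   vertex 1.5 3.2 4.3
   vertex 4.7 1.2 3.0
  endloop
 endfacet
 facet normal -0.977 -0.001 0.214
  outer loop
   vertex 1.1 4.7 4.1
   vertex 0.2 4.8 0.0
   vertex 0.6 0.4 1.8
  endloop
 endfacet
 facet normal -0.856 -0.163 0.491
  outer loop
   vertex 1.1 4.7 4.1
   vertex 0.6 0.4 1.8
   vertex 1.5 3.2 4.3
  endloop
 endfacet
 facet normal 0.190 -0.357 -0.915
  outer loop
   vertex 4.4 1.4 2.2
   vertex 0.6 0.4 1.8
   vertex 0.2 4.8 0.0
  endloop
 endfacet
 facet normal 0.273 -0.904 -0.328
  outer loop
   vertex 4.4 1.4 2.2
   vertex 4.7 1.2 3.0
   vertex 0.6 0.4 1.8
  endloop
 endfacet
 facet normal 0.506 0.262 0.822
  outer loop
   vertex 4.5 1.9 2.9
   vertex 1.1 4.7 4.1
   vertex 4.7 1.2 3.0
  endloop
 endfacet
 facet normal 0.930 0.224 -0.293
  outer loop
   vertex 4.5 1.9 2.9
   vertex 4.7 1.2 3.0
   vertex 4.4 1.4 2.2
  endloop
 endfacet
 facet normal 0.607 0.786 -0.114
  outer loop
   vertex 4.5 1.9 2.9
   vertex 0.2 4.8 0.0
   vertex 1.1 4.7 4.1
  endloop
 endfacet
 facet normal 0.690 0.539 -0.484
  outer loop
   vertex 4.5 1.9 2.9
   vertex 4.4 1.4 2.2
   vertex 0.2 4.8 0.0
  endloop
 endfacet
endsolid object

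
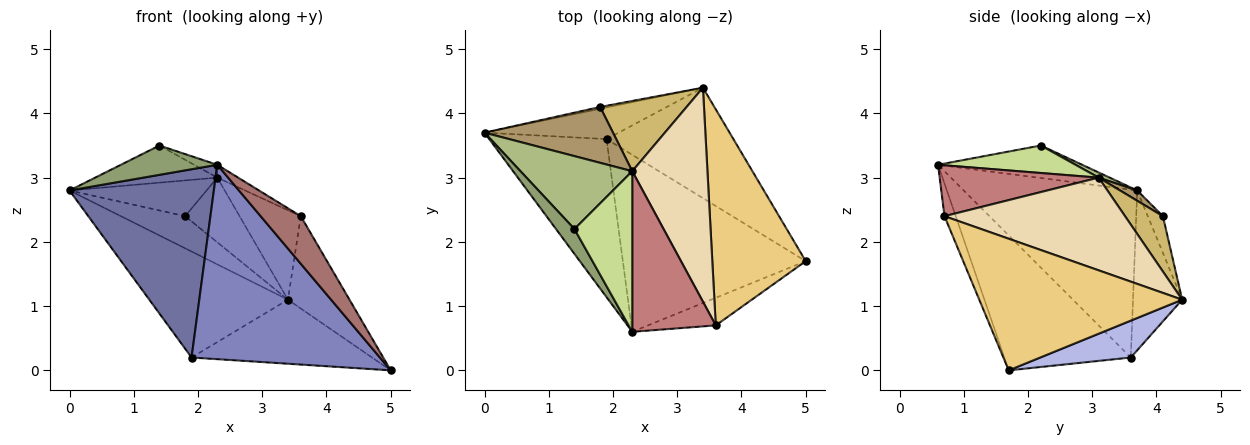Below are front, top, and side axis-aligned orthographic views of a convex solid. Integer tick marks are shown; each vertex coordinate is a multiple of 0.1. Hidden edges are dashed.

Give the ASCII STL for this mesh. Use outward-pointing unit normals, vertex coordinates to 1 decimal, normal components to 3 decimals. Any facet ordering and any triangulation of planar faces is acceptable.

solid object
 facet normal -0.677 -0.563 -0.473
  outer loop
   vertex 1.9 3.6 0.2
   vertex 2.3 0.6 3.2
   vertex 0.0 3.7 2.8
  endloop
 endfacet
 facet normal -0.445 -0.662 -0.603
  outer loop
   vertex 1.9 3.6 0.2
   vertex 5.0 1.7 0.0
   vertex 2.3 0.6 3.2
  endloop
 endfacet
 facet normal -0.322 0.907 -0.270
  outer loop
   vertex 1.9 3.6 0.2
   vertex 0.0 3.7 2.8
   vertex 3.4 4.4 1.1
  endloop
 endfacet
 facet normal 0.244 0.486 -0.839
  outer loop
   vertex 1.9 3.6 0.2
   vertex 3.4 4.4 1.1
   vertex 5.0 1.7 0.0
  endloop
 endfacet
 facet normal -0.752 -0.503 0.426
  outer loop
   vertex 1.4 2.2 3.5
   vertex 0.0 3.7 2.8
   vertex 2.3 0.6 3.2
  endloop
 endfacet
 facet normal 0.041 0.454 0.890
  outer loop
   vertex 1.4 2.2 3.5
   vertex 2.3 3.1 3.0
   vertex 0.0 3.7 2.8
  endloop
 endfacet
 facet normal 0.428 0.072 0.901
  outer loop
   vertex 1.4 2.2 3.5
   vertex 2.3 0.6 3.2
   vertex 2.3 3.1 3.0
  endloop
 endfacet
 facet normal -0.229 0.972 -0.057
  outer loop
   vertex 1.8 4.1 2.4
   vertex 3.4 4.4 1.1
   vertex 0.0 3.7 2.8
  endloop
 endfacet
 facet normal 0.067 0.538 0.840
  outer loop
   vertex 1.8 4.1 2.4
   vertex 0.0 3.7 2.8
   vertex 2.3 3.1 3.0
  endloop
 endfacet
 facet normal 0.426 0.613 0.666
  outer loop
   vertex 1.8 4.1 2.4
   vertex 2.3 3.1 3.0
   vertex 3.4 4.4 1.1
  endloop
 endfacet
 facet normal 0.792 0.240 0.562
  outer loop
   vertex 3.6 0.7 2.4
   vertex 5.0 1.7 0.0
   vertex 3.4 4.4 1.1
  endloop
 endfacet
 facet normal 0.751 0.255 0.609
  outer loop
   vertex 3.6 0.7 2.4
   vertex 3.4 4.4 1.1
   vertex 2.3 3.1 3.0
  endloop
 endfacet
 facet normal -0.235 -0.841 -0.488
  outer loop
   vertex 3.6 0.7 2.4
   vertex 2.3 0.6 3.2
   vertex 5.0 1.7 0.0
  endloop
 endfacet
 facet normal 0.519 0.068 0.852
  outer loop
   vertex 3.6 0.7 2.4
   vertex 2.3 3.1 3.0
   vertex 2.3 0.6 3.2
  endloop
 endfacet
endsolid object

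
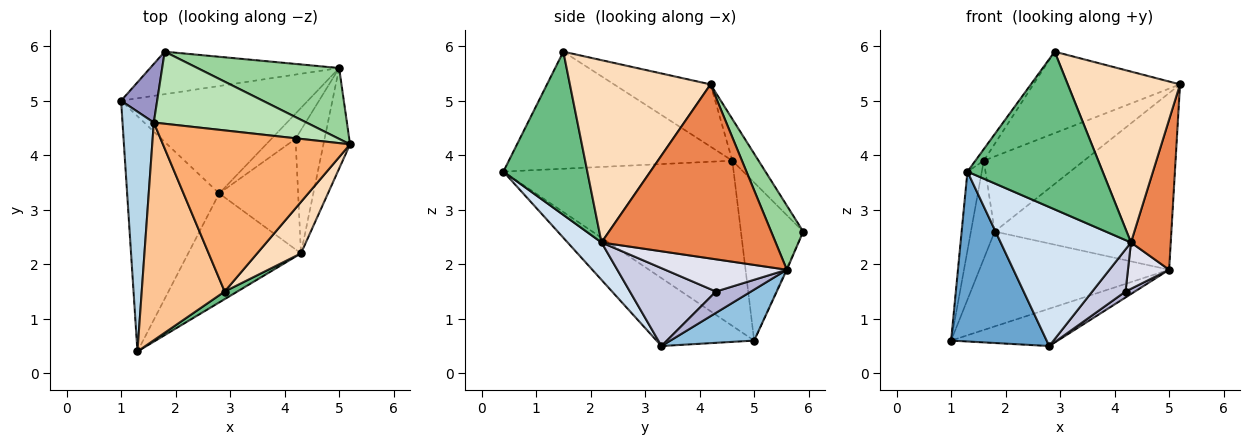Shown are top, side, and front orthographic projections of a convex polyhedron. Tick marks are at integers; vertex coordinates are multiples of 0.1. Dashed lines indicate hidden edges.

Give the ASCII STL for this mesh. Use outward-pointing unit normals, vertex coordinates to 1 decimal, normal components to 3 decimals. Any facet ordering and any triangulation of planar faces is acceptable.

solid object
 facet normal -0.513 -0.502 -0.696
  outer loop
   vertex 2.8 3.3 0.5
   vertex 1.3 0.4 3.7
   vertex 1.0 5.0 0.6
  endloop
 endfacet
 facet normal 0.250 0.318 -0.915
  outer loop
   vertex 5.0 5.6 1.9
   vertex 2.8 3.3 0.5
   vertex 1.0 5.0 0.6
  endloop
 endfacet
 facet normal -0.981 0.061 0.186
  outer loop
   vertex 1.6 4.6 3.9
   vertex 1.0 5.0 0.6
   vertex 1.3 0.4 3.7
  endloop
 endfacet
 facet normal 0.201 -0.771 -0.605
  outer loop
   vertex 4.3 2.2 2.4
   vertex 1.3 0.4 3.7
   vertex 2.8 3.3 0.5
  endloop
 endfacet
 facet normal 0.964 -0.220 -0.147
  outer loop
   vertex 4.3 2.2 2.4
   vertex 5.0 5.6 1.9
   vertex 5.2 4.2 5.3
  endloop
 endfacet
 facet normal -0.285 0.433 0.855
  outer loop
   vertex 2.9 1.5 5.9
   vertex 5.2 4.2 5.3
   vertex 1.6 4.6 3.9
  endloop
 endfacet
 facet normal -0.816 0.031 0.578
  outer loop
   vertex 2.9 1.5 5.9
   vertex 1.6 4.6 3.9
   vertex 1.3 0.4 3.7
  endloop
 endfacet
 facet normal 0.768 -0.613 0.185
  outer loop
   vertex 2.9 1.5 5.9
   vertex 4.3 2.2 2.4
   vertex 5.2 4.2 5.3
  endloop
 endfacet
 facet normal 0.527 -0.849 0.041
  outer loop
   vertex 2.9 1.5 5.9
   vertex 1.3 0.4 3.7
   vertex 4.3 2.2 2.4
  endloop
 endfacet
 facet normal 0.166 0.915 0.367
  outer loop
   vertex 1.8 5.9 2.6
   vertex 5.2 4.2 5.3
   vertex 5.0 5.6 1.9
  endloop
 endfacet
 facet normal -0.186 0.709 0.680
  outer loop
   vertex 1.8 5.9 2.6
   vertex 1.6 4.6 3.9
   vertex 5.2 4.2 5.3
  endloop
 endfacet
 facet normal -0.004 0.913 -0.409
  outer loop
   vertex 1.8 5.9 2.6
   vertex 5.0 5.6 1.9
   vertex 1.0 5.0 0.6
  endloop
 endfacet
 facet normal -0.914 0.349 0.208
  outer loop
   vertex 1.8 5.9 2.6
   vertex 1.0 5.0 0.6
   vertex 1.6 4.6 3.9
  endloop
 endfacet
 facet normal 0.652 -0.174 -0.738
  outer loop
   vertex 4.2 4.3 1.5
   vertex 2.8 3.3 0.5
   vertex 5.0 5.6 1.9
  endloop
 endfacet
 facet normal 0.678 -0.262 -0.687
  outer loop
   vertex 4.2 4.3 1.5
   vertex 4.3 2.2 2.4
   vertex 2.8 3.3 0.5
  endloop
 endfacet
 facet normal 0.721 -0.244 -0.649
  outer loop
   vertex 4.2 4.3 1.5
   vertex 5.0 5.6 1.9
   vertex 4.3 2.2 2.4
  endloop
 endfacet
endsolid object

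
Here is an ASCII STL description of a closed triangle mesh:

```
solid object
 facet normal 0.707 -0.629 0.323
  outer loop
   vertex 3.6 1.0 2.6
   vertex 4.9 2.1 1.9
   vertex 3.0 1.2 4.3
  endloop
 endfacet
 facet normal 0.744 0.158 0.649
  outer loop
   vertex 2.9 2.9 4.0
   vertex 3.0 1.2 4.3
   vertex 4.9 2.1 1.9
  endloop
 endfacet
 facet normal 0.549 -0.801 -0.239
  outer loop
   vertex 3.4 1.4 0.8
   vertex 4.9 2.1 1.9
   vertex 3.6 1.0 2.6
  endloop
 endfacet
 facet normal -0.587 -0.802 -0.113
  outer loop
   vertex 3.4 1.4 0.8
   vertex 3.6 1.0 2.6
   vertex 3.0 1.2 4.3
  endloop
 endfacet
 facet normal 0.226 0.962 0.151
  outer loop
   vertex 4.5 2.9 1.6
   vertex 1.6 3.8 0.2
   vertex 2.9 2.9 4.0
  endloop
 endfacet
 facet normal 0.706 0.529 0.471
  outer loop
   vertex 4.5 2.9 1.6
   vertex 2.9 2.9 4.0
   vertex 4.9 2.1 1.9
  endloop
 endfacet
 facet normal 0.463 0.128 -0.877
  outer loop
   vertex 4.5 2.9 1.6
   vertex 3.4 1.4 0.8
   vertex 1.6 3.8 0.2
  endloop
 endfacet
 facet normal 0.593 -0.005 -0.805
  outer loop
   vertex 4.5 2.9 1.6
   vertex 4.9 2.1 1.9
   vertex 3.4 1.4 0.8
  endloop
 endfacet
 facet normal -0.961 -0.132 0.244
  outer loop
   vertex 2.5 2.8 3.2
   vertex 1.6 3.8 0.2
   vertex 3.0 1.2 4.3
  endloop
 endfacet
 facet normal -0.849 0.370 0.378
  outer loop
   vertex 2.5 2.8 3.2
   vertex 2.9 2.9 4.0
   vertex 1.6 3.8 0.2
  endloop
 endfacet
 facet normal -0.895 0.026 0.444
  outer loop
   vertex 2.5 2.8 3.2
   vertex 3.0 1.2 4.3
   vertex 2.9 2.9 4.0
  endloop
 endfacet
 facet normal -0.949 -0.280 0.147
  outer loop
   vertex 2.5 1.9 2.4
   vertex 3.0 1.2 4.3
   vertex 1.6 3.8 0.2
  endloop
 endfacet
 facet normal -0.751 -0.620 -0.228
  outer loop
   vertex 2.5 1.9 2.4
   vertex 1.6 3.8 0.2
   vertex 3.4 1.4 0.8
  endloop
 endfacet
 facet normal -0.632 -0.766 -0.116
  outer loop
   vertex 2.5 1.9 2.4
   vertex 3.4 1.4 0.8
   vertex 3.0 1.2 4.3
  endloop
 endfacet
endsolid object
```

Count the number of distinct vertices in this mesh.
9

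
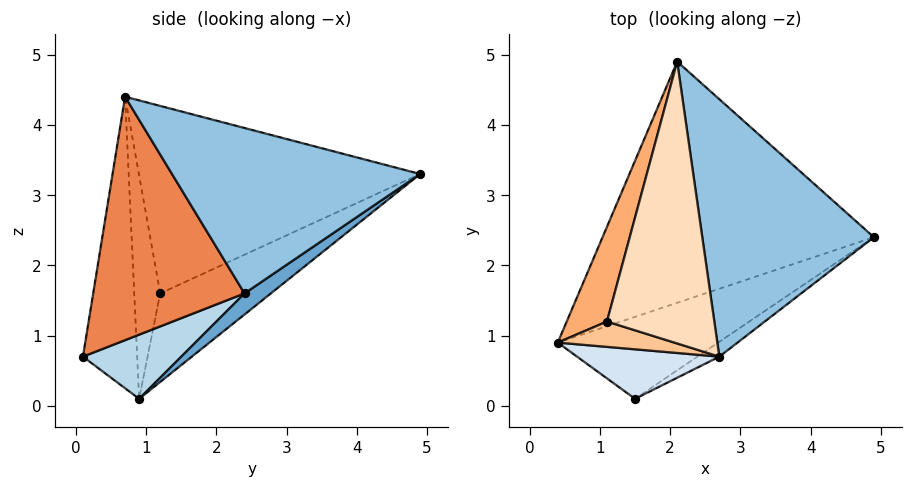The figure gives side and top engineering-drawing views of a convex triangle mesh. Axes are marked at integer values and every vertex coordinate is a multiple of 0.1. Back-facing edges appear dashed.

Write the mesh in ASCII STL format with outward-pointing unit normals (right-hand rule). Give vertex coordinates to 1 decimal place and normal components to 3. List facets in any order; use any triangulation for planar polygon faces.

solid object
 facet normal 0.062 0.607 -0.792
  outer loop
   vertex 2.1 4.9 3.3
   vertex 4.9 2.4 1.6
   vertex 0.4 0.9 0.1
  endloop
 endfacet
 facet normal 0.667 0.276 0.692
  outer loop
   vertex 2.7 0.7 4.4
   vertex 4.9 2.4 1.6
   vertex 2.1 4.9 3.3
  endloop
 endfacet
 facet normal 0.365 -0.183 -0.913
  outer loop
   vertex 1.5 0.1 0.7
   vertex 0.4 0.9 0.1
   vertex 4.9 2.4 1.6
  endloop
 endfacet
 facet normal -0.666 -0.672 0.325
  outer loop
   vertex 1.5 0.1 0.7
   vertex 2.7 0.7 4.4
   vertex 0.4 0.9 0.1
  endloop
 endfacet
 facet normal 0.569 -0.821 -0.051
  outer loop
   vertex 1.5 0.1 0.7
   vertex 4.9 2.4 1.6
   vertex 2.7 0.7 4.4
  endloop
 endfacet
 facet normal -0.909 0.056 0.413
  outer loop
   vertex 1.1 1.2 1.6
   vertex 2.1 4.9 3.3
   vertex 0.4 0.9 0.1
  endloop
 endfacet
 facet normal -0.861 -0.238 0.449
  outer loop
   vertex 1.1 1.2 1.6
   vertex 0.4 0.9 0.1
   vertex 2.7 0.7 4.4
  endloop
 endfacet
 facet normal -0.868 0.006 0.497
  outer loop
   vertex 1.1 1.2 1.6
   vertex 2.7 0.7 4.4
   vertex 2.1 4.9 3.3
  endloop
 endfacet
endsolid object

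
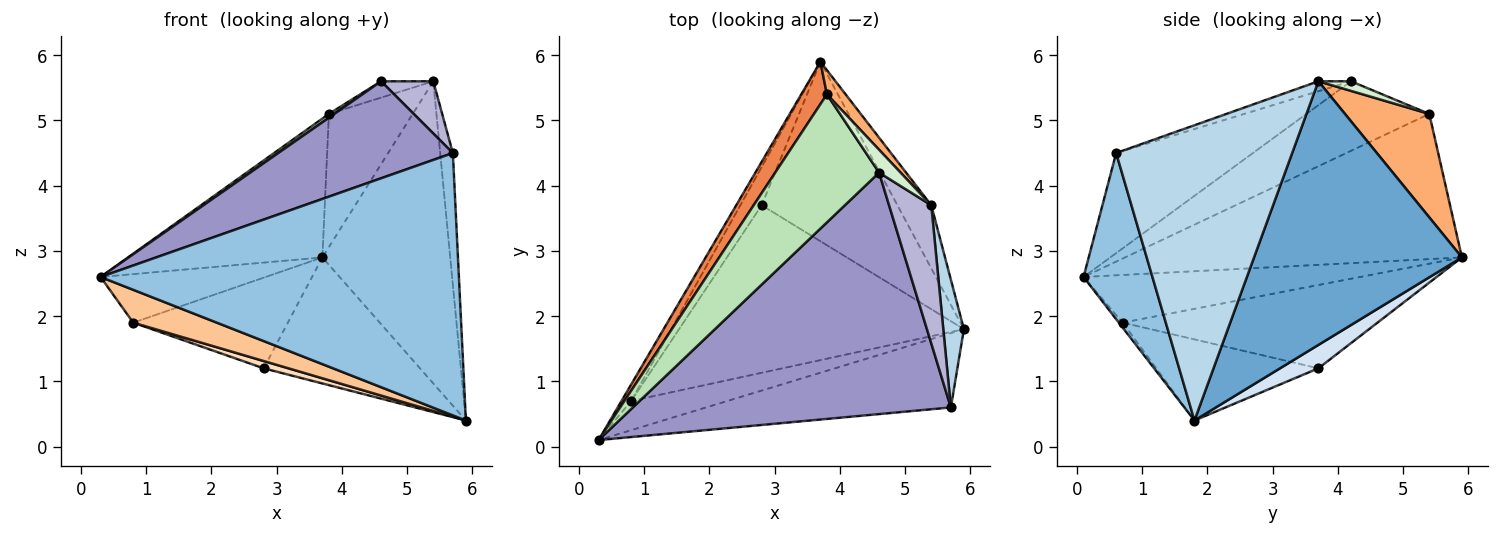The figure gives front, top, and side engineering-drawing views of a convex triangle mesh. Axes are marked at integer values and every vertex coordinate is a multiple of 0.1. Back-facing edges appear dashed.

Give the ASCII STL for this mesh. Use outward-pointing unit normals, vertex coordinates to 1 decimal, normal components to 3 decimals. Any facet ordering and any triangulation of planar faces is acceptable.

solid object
 facet normal 0.847 0.521 -0.109
  outer loop
   vertex 5.4 3.7 5.6
   vertex 5.9 1.8 0.4
   vertex 3.7 5.9 2.9
  endloop
 endfacet
 facet normal 0.182 -0.946 -0.268
  outer loop
   vertex 5.7 0.6 4.5
   vertex 0.3 0.1 2.6
   vertex 5.9 1.8 0.4
  endloop
 endfacet
 facet normal 0.995 0.072 0.070
  outer loop
   vertex 5.7 0.6 4.5
   vertex 5.9 1.8 0.4
   vertex 5.4 3.7 5.6
  endloop
 endfacet
 facet normal 0.140 0.569 -0.810
  outer loop
   vertex 2.8 3.7 1.2
   vertex 3.7 5.9 2.9
   vertex 5.9 1.8 0.4
  endloop
 endfacet
 facet normal -0.856 0.494 0.151
  outer loop
   vertex 3.8 5.4 5.1
   vertex 3.7 5.9 2.9
   vertex 0.3 0.1 2.6
  endloop
 endfacet
 facet normal 0.703 0.699 0.127
  outer loop
   vertex 3.8 5.4 5.1
   vertex 5.4 3.7 5.6
   vertex 3.7 5.9 2.9
  endloop
 endfacet
 facet normal -0.034 -0.747 -0.664
  outer loop
   vertex 0.8 0.7 1.9
   vertex 5.9 1.8 0.4
   vertex 0.3 0.1 2.6
  endloop
 endfacet
 facet normal -0.274 -0.042 -0.961
  outer loop
   vertex 0.8 0.7 1.9
   vertex 2.8 3.7 1.2
   vertex 5.9 1.8 0.4
  endloop
 endfacet
 facet normal -0.846 0.505 -0.172
  outer loop
   vertex 0.8 0.7 1.9
   vertex 0.3 0.1 2.6
   vertex 3.7 5.9 2.9
  endloop
 endfacet
 facet normal -0.835 0.507 -0.214
  outer loop
   vertex 0.8 0.7 1.9
   vertex 3.7 5.9 2.9
   vertex 2.8 3.7 1.2
  endloop
 endfacet
 facet normal -0.556 -0.025 0.831
  outer loop
   vertex 4.6 4.2 5.6
   vertex 3.8 5.4 5.1
   vertex 0.3 0.1 2.6
  endloop
 endfacet
 facet normal 0.341 0.546 0.765
  outer loop
   vertex 4.6 4.2 5.6
   vertex 5.4 3.7 5.6
   vertex 3.8 5.4 5.1
  endloop
 endfacet
 facet normal -0.280 -0.358 0.891
  outer loop
   vertex 4.6 4.2 5.6
   vertex 0.3 0.1 2.6
   vertex 5.7 0.6 4.5
  endloop
 endfacet
 facet normal -0.216 -0.345 0.913
  outer loop
   vertex 4.6 4.2 5.6
   vertex 5.7 0.6 4.5
   vertex 5.4 3.7 5.6
  endloop
 endfacet
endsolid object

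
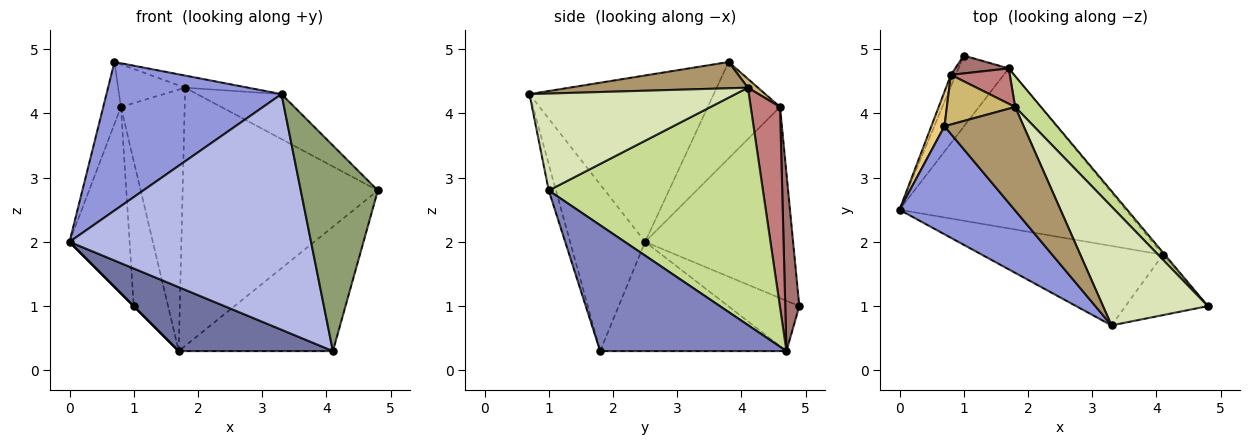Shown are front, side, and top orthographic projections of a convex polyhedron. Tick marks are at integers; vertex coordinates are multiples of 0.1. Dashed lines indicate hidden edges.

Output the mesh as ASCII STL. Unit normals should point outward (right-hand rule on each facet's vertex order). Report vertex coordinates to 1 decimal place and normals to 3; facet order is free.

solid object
 facet normal -0.409 -0.339 -0.847
  outer loop
   vertex 4.1 1.8 0.3
   vertex 0.0 2.5 2.0
   vertex 1.7 4.7 0.3
  endloop
 endfacet
 facet normal 0.770 0.638 -0.012
  outer loop
   vertex 4.1 1.8 0.3
   vertex 1.7 4.7 0.3
   vertex 4.8 1.0 2.8
  endloop
 endfacet
 facet normal -0.648 -0.616 0.448
  outer loop
   vertex 3.3 0.7 4.3
   vertex 0.7 3.8 4.8
   vertex 0.0 2.5 2.0
  endloop
 endfacet
 facet normal -0.282 -0.909 -0.306
  outer loop
   vertex 3.3 0.7 4.3
   vertex 0.0 2.5 2.0
   vertex 4.1 1.8 0.3
  endloop
 endfacet
 facet normal -0.090 -0.956 -0.281
  outer loop
   vertex 3.3 0.7 4.3
   vertex 4.1 1.8 0.3
   vertex 4.8 1.0 2.8
  endloop
 endfacet
 facet normal -0.707 0.000 -0.707
  outer loop
   vertex 1.0 4.9 1.0
   vertex 1.7 4.7 0.3
   vertex 0.0 2.5 2.0
  endloop
 endfacet
 facet normal 0.737 0.671 0.080
  outer loop
   vertex 1.8 4.1 4.4
   vertex 4.8 1.0 2.8
   vertex 1.7 4.7 0.3
  endloop
 endfacet
 facet normal 0.654 0.268 0.708
  outer loop
   vertex 1.8 4.1 4.4
   vertex 3.3 0.7 4.3
   vertex 4.8 1.0 2.8
  endloop
 endfacet
 facet normal 0.313 0.110 0.943
  outer loop
   vertex 1.8 4.1 4.4
   vertex 0.7 3.8 4.8
   vertex 3.3 0.7 4.3
  endloop
 endfacet
 facet normal 0.098 0.648 0.755
  outer loop
   vertex 0.8 4.6 4.1
   vertex 0.7 3.8 4.8
   vertex 1.8 4.1 4.4
  endloop
 endfacet
 facet normal -0.963 0.235 0.131
  outer loop
   vertex 0.8 4.6 4.1
   vertex 0.0 2.5 2.0
   vertex 0.7 3.8 4.8
  endloop
 endfacet
 facet normal -0.926 0.376 -0.023
  outer loop
   vertex 0.8 4.6 4.1
   vertex 1.0 4.9 1.0
   vertex 0.0 2.5 2.0
  endloop
 endfacet
 facet normal 0.376 0.920 0.113
  outer loop
   vertex 0.8 4.6 4.1
   vertex 1.7 4.7 0.3
   vertex 1.0 4.9 1.0
  endloop
 endfacet
 facet normal 0.414 0.902 0.122
  outer loop
   vertex 0.8 4.6 4.1
   vertex 1.8 4.1 4.4
   vertex 1.7 4.7 0.3
  endloop
 endfacet
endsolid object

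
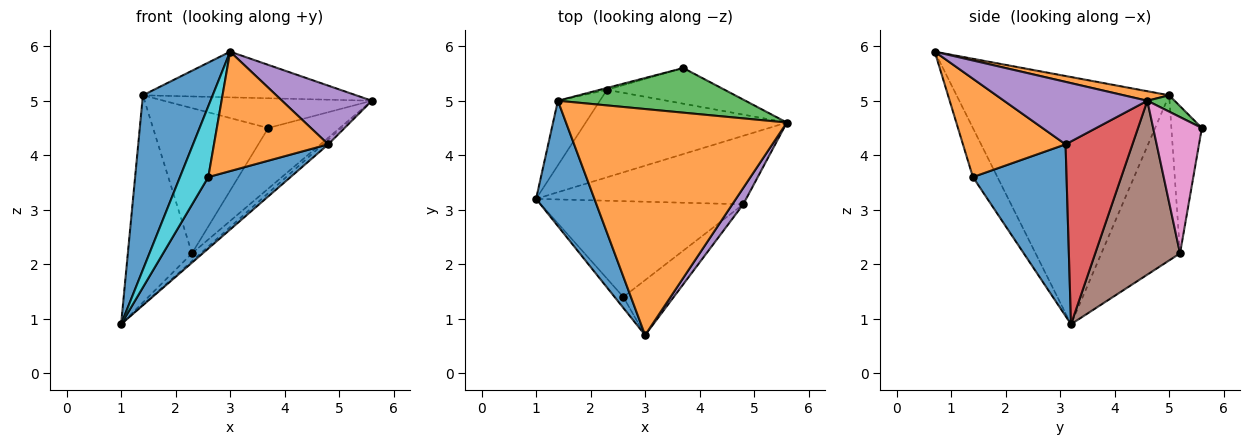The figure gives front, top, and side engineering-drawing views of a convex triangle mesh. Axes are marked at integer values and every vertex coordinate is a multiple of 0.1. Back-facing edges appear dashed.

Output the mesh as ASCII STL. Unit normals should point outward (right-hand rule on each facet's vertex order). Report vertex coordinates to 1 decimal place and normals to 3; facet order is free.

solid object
 facet normal -0.927 -0.304 0.219
  outer loop
   vertex 1.4 5.0 5.1
   vertex 1.0 3.2 0.9
   vertex 3.0 0.7 5.9
  endloop
 endfacet
 facet normal 0.042 0.198 0.979
  outer loop
   vertex 1.4 5.0 5.1
   vertex 3.0 0.7 5.9
   vertex 5.6 4.6 5.0
  endloop
 endfacet
 facet normal 0.072 0.553 0.830
  outer loop
   vertex 1.4 5.0 5.1
   vertex 5.6 4.6 5.0
   vertex 3.7 5.6 4.5
  endloop
 endfacet
 facet normal 0.656 0.052 -0.753
  outer loop
   vertex 4.8 3.1 4.2
   vertex 1.0 3.2 0.9
   vertex 5.6 4.6 5.0
  endloop
 endfacet
 facet normal 0.838 -0.525 0.146
  outer loop
   vertex 4.8 3.1 4.2
   vertex 5.6 4.6 5.0
   vertex 3.0 0.7 5.9
  endloop
 endfacet
 facet normal 0.653 0.066 -0.755
  outer loop
   vertex 2.3 5.2 2.2
   vertex 5.6 4.6 5.0
   vertex 1.0 3.2 0.9
  endloop
 endfacet
 facet normal 0.506 0.743 -0.437
  outer loop
   vertex 2.3 5.2 2.2
   vertex 3.7 5.6 4.5
   vertex 5.6 4.6 5.0
  endloop
 endfacet
 facet normal -0.760 0.620 -0.193
  outer loop
   vertex 2.3 5.2 2.2
   vertex 1.0 3.2 0.9
   vertex 1.4 5.0 5.1
  endloop
 endfacet
 facet normal -0.255 0.967 -0.013
  outer loop
   vertex 2.3 5.2 2.2
   vertex 1.4 5.0 5.1
   vertex 3.7 5.6 4.5
  endloop
 endfacet
 facet normal -0.650 -0.751 -0.116
  outer loop
   vertex 2.6 1.4 3.6
   vertex 3.0 0.7 5.9
   vertex 1.0 3.2 0.9
  endloop
 endfacet
 facet normal 0.563 -0.494 -0.663
  outer loop
   vertex 2.6 1.4 3.6
   vertex 1.0 3.2 0.9
   vertex 4.8 3.1 4.2
  endloop
 endfacet
 facet normal 0.632 -0.704 -0.324
  outer loop
   vertex 2.6 1.4 3.6
   vertex 4.8 3.1 4.2
   vertex 3.0 0.7 5.9
  endloop
 endfacet
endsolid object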